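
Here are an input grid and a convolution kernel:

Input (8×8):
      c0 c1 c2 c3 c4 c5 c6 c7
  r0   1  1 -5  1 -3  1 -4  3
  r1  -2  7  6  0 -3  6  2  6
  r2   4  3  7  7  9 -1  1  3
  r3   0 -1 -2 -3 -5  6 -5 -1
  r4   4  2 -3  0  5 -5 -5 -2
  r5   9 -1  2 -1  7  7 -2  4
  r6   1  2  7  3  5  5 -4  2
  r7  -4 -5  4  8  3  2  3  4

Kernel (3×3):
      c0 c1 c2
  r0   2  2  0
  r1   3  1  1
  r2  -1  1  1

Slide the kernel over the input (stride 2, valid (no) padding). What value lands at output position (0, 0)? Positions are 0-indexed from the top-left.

The receptive field on the input at this output position is [1 1 -5 / -2 7 6 / 4 3 7]. Elementwise product with the kernel and sum: 1·2 + 1·2 + -2·3 + 7·1 + 6·1 + 4·-1 + 3·1 + 7·1.

17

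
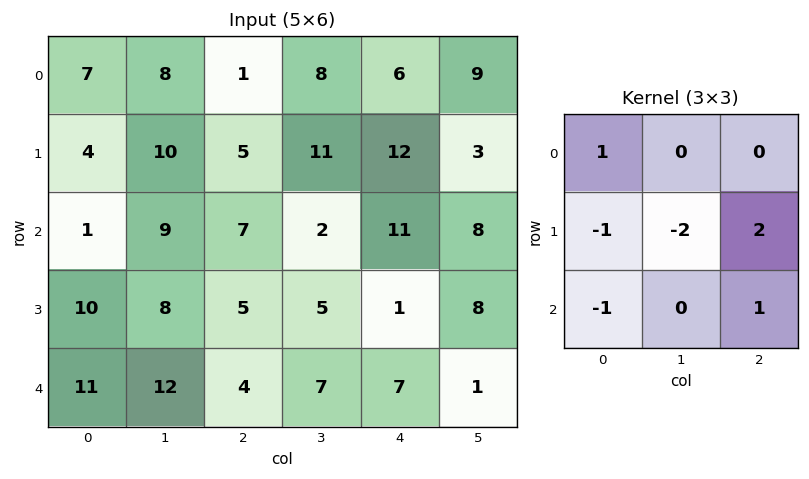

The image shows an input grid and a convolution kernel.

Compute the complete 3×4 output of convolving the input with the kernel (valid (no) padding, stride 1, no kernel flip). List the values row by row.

Output[0,0]: The receptive field on the input at this output position is [7 8 1 / 4 10 5 / 1 9 7]. Elementwise product with the kernel and sum: 7·1 + 4·-1 + 10·-2 + 5·2 + 1·-1 + 7·1.

-1 3 2 -15
-6 -12 12 6
-22 -4 -3 5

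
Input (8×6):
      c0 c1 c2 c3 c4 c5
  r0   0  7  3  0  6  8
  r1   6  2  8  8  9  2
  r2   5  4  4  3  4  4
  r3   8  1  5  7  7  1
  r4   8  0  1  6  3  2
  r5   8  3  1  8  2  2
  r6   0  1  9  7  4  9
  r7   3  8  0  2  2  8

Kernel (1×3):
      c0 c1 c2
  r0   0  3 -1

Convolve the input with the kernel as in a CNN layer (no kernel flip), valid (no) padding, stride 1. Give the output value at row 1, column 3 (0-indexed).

25

The receptive field on the input at this output position is [8 9 2]. Elementwise product with the kernel and sum: 9·3 + 2·-1.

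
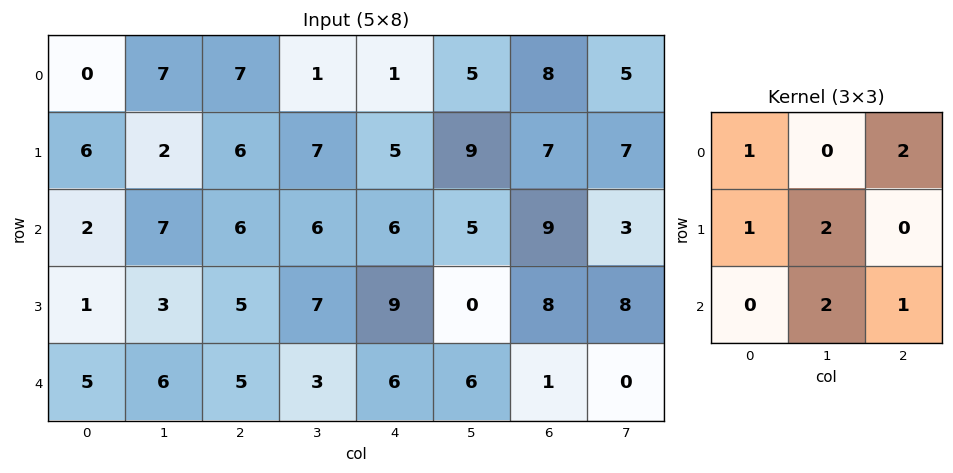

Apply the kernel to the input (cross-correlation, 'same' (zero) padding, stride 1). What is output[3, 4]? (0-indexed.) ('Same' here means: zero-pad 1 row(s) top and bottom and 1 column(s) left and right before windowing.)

59

The receptive field on the zero-padded input at this output position is [6 6 5 / 7 9 0 / 3 6 6]. Elementwise product with the kernel and sum: 6·1 + 5·2 + 7·1 + 9·2 + 6·2 + 6·1.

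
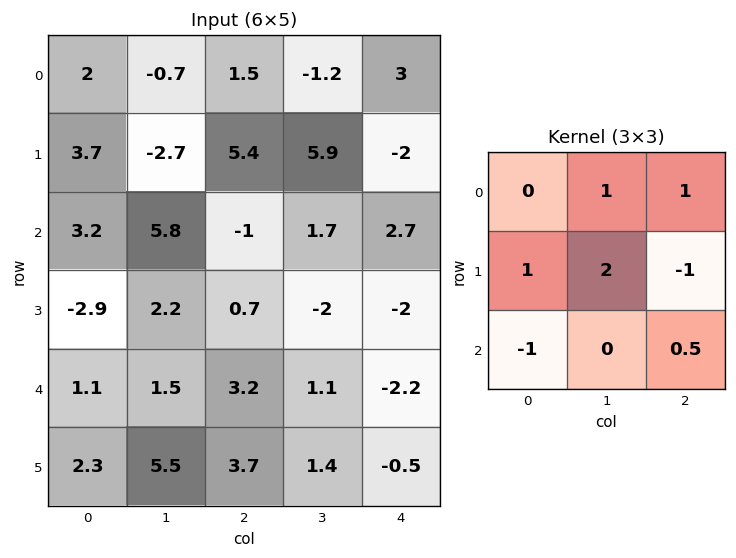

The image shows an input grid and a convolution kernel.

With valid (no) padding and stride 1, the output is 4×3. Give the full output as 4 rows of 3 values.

-10 -2.45 23.35
21.75 10.2 1.9
6.1 5.35 -1.2
3.35 0.7 -0.35

Output[0,0]: The receptive field on the input at this output position is [2 -0.7 1.5 / 3.7 -2.7 5.4 / 3.2 5.8 -1]. Elementwise product with the kernel and sum: -0.7·1 + 1.5·1 + 3.7·1 + -2.7·2 + 5.4·-1 + 3.2·-1 + -1·0.5.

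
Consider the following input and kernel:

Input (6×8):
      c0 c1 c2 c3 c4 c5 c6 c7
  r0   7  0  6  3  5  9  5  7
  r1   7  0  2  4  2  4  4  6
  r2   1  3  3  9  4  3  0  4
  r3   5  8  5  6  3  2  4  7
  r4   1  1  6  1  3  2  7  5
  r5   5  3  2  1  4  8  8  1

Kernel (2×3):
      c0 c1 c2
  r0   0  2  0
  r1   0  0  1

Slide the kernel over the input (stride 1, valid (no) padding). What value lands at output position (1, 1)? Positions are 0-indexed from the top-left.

13

The receptive field on the input at this output position is [0 2 4 / 3 3 9]. Elementwise product with the kernel and sum: 2·2 + 9·1.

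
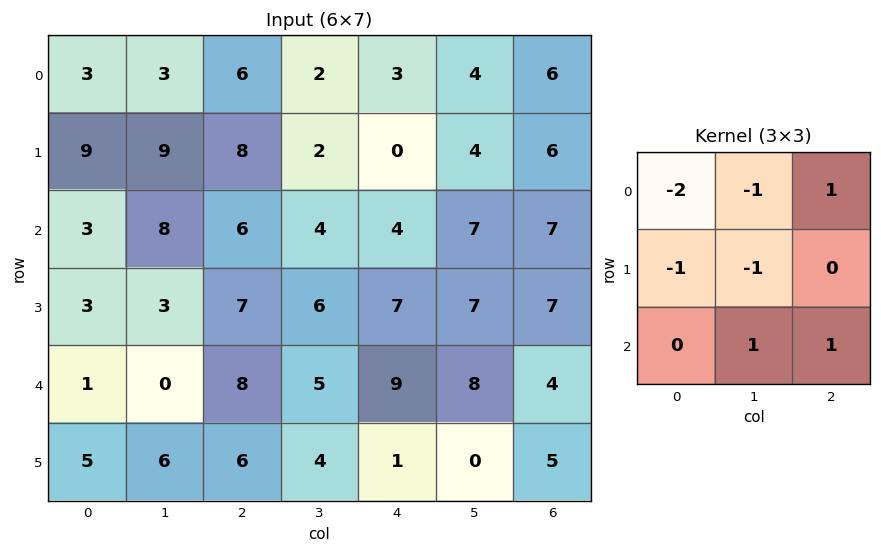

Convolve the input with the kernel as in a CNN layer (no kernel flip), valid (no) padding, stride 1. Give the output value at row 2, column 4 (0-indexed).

-10

The receptive field on the input at this output position is [4 7 7 / 7 7 7 / 9 8 4]. Elementwise product with the kernel and sum: 4·-2 + 7·-1 + 7·1 + 7·-1 + 7·-1 + 8·1 + 4·1.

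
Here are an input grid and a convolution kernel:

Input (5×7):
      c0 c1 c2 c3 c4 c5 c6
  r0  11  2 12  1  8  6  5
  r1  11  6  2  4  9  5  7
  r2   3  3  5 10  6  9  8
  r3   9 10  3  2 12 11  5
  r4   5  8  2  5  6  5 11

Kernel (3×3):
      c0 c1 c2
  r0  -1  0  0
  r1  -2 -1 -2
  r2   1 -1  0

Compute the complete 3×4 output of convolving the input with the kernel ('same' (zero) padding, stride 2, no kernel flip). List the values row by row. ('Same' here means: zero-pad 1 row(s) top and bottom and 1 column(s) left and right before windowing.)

Output[0,0]: The receptive field on the zero-padded input at this output position is [0 0 0 / 0 11 2 / 0 11 6]. Elementwise product with the kernel and sum: 0·-1 + 0·-2 + 11·-1 + 2·-2 + 0·1 + 11·-1.
Output[0,1]: The receptive field on the zero-padded input at this output position is [0 0 0 / 2 12 1 / 6 2 4]. Elementwise product with the kernel and sum: 0·-1 + 2·-2 + 12·-1 + 1·-2 + 6·1 + 2·-1.

-26 -14 -27 -19
-18 -30 -58 -25
-21 -38 -28 -32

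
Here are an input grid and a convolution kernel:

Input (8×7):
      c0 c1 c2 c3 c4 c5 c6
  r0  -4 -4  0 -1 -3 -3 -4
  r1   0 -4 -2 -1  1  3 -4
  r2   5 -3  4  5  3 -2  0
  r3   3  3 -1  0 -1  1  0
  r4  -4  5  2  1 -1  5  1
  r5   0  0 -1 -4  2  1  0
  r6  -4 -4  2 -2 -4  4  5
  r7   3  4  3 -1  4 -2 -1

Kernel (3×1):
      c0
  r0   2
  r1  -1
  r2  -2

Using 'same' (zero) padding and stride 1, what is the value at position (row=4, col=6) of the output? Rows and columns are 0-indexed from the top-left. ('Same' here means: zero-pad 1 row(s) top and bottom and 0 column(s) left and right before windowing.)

-1

The receptive field on the zero-padded input at this output position is [0 / 1 / 0]. Elementwise product with the kernel and sum: 0·2 + 1·-1 + 0·-2.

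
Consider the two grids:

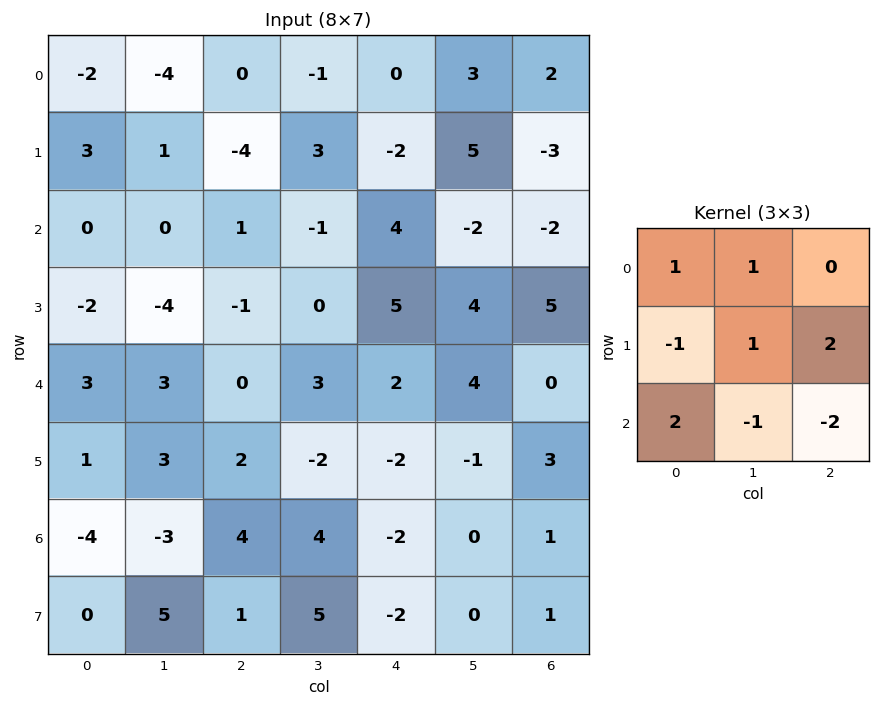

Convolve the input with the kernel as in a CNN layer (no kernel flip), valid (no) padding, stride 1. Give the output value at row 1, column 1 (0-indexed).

The receptive field on the input at this output position is [1 -4 3 / 0 1 -1 / -4 -1 0]. Elementwise product with the kernel and sum: 1·1 + -4·1 + 0·-1 + 1·1 + -1·2 + -4·2 + -1·-1 + 0·-2.

-11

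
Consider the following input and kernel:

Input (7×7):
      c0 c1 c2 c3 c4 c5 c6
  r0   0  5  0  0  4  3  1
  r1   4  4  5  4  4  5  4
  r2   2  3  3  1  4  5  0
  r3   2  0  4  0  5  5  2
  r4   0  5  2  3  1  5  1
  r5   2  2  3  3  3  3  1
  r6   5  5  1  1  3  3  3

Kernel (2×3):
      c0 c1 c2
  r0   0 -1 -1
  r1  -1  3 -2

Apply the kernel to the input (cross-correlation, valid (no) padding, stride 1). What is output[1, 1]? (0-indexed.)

The receptive field on the input at this output position is [4 5 4 / 3 3 1]. Elementwise product with the kernel and sum: 5·-1 + 4·-1 + 3·-1 + 3·3 + 1·-2.

-5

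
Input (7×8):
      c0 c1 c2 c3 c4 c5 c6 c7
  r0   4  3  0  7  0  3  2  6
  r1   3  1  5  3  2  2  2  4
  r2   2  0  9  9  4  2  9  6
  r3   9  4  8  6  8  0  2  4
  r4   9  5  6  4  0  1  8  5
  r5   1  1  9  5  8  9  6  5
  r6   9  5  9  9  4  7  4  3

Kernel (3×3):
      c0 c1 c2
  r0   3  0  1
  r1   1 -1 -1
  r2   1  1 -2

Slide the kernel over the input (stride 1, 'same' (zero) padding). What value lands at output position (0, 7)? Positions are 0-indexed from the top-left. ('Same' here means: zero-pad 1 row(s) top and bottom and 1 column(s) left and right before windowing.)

The receptive field on the zero-padded input at this output position is [0 0 0 / 2 6 0 / 2 4 0]. Elementwise product with the kernel and sum: 0·3 + 0·1 + 2·1 + 6·-1 + 0·-1 + 2·1 + 4·1 + 0·-2.

2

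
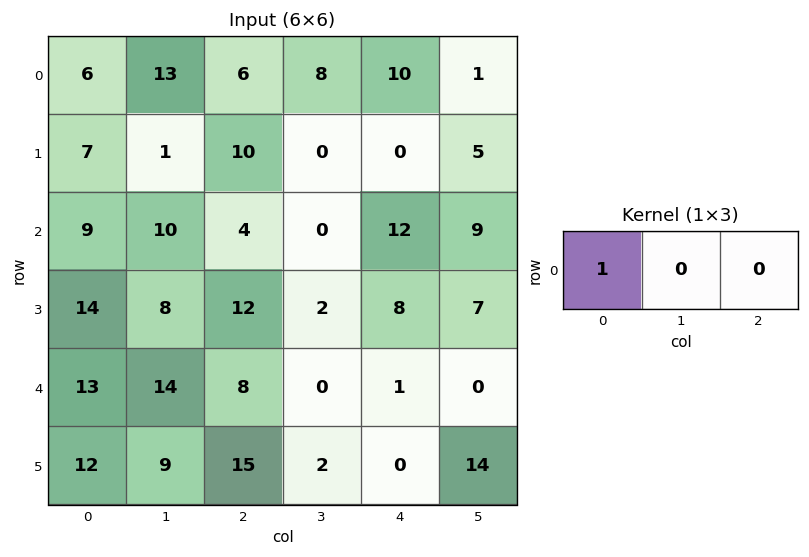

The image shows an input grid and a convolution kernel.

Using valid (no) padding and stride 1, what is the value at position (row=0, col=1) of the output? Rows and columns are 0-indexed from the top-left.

13

The receptive field on the input at this output position is [13 6 8]. Elementwise product with the kernel and sum: 13·1.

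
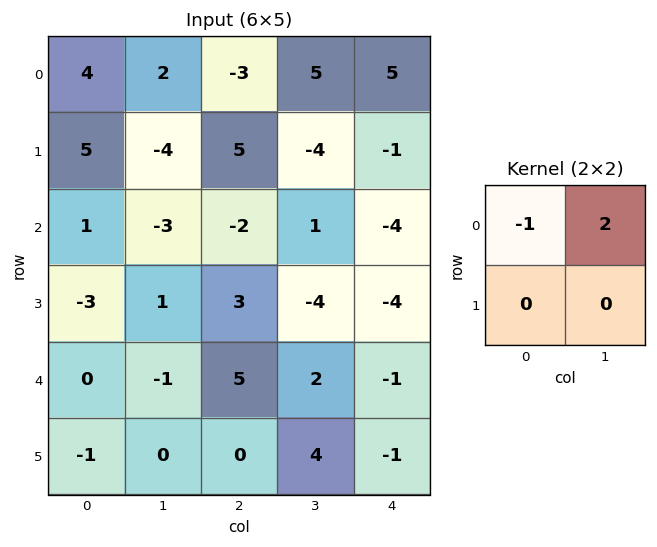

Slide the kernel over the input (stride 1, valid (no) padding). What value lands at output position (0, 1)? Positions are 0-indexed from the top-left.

The receptive field on the input at this output position is [2 -3 / -4 5]. Elementwise product with the kernel and sum: 2·-1 + -3·2.

-8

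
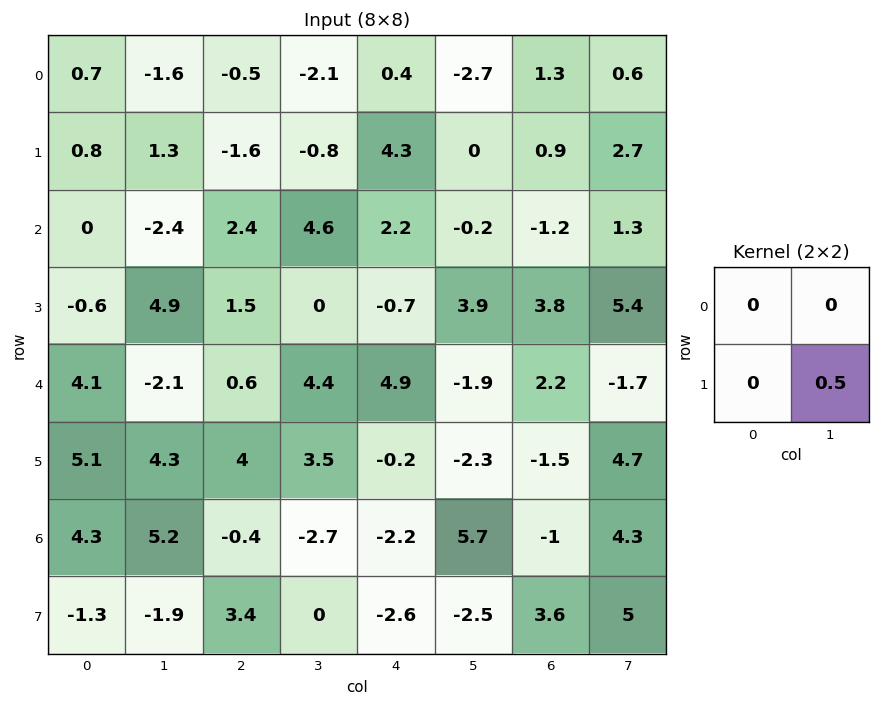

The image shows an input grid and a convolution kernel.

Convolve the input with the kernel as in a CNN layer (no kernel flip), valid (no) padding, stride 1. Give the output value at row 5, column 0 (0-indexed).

The receptive field on the input at this output position is [5.1 4.3 / 4.3 5.2]. Elementwise product with the kernel and sum: 5.2·0.5.

2.6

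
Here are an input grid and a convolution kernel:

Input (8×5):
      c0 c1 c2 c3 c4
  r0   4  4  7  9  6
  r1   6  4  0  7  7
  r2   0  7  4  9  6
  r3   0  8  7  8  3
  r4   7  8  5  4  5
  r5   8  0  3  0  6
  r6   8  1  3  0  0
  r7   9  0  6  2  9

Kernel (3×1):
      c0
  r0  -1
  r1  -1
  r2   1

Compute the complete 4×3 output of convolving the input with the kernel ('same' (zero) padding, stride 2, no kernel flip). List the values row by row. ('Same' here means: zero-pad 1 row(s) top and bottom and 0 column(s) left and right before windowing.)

Output[0,0]: The receptive field on the zero-padded input at this output position is [0 / 4 / 6]. Elementwise product with the kernel and sum: 0·-1 + 4·-1 + 6·1.
Output[0,1]: The receptive field on the zero-padded input at this output position is [0 / 7 / 0]. Elementwise product with the kernel and sum: 0·-1 + 7·-1 + 0·1.

2 -7 1
-6 3 -10
1 -9 -2
-7 0 3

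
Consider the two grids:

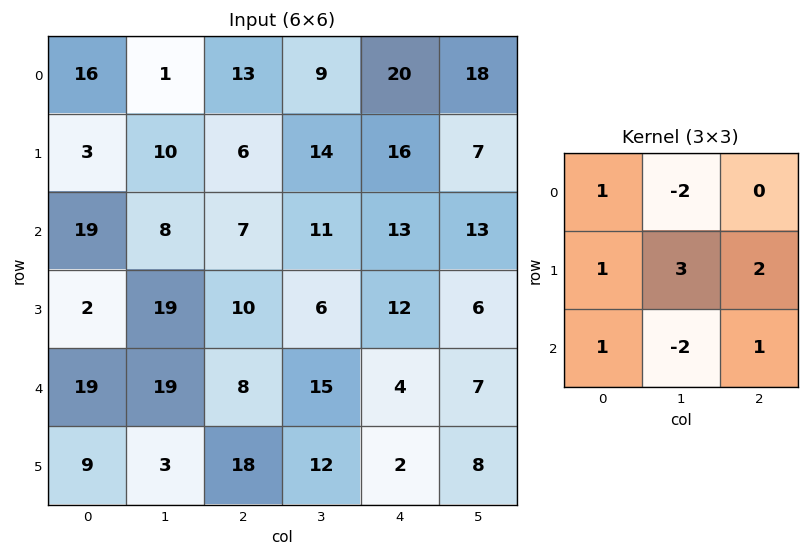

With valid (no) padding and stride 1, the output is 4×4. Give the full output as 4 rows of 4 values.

Output[0,0]: The receptive field on the input at this output position is [16 1 13 / 3 10 6 / 19 8 7]. Elementwise product with the kernel and sum: 16·1 + 1·-2 + 3·1 + 10·3 + 6·2 + 19·1 + 8·-2 + 7·1.

69 36 73 43
14 54 54 46
71 73 19 53
77 51 55 39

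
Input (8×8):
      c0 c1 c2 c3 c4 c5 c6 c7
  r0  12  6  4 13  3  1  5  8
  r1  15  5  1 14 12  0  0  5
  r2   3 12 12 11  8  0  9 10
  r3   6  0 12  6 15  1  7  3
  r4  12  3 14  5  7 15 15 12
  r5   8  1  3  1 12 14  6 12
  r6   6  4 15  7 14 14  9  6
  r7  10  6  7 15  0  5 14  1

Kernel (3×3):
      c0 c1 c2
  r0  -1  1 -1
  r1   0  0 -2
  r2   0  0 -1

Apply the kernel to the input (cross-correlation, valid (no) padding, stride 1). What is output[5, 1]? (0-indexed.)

The receptive field on the input at this output position is [1 3 1 / 4 15 7 / 6 7 15]. Elementwise product with the kernel and sum: 1·-1 + 3·1 + 1·-1 + 7·-2 + 15·-1.

-28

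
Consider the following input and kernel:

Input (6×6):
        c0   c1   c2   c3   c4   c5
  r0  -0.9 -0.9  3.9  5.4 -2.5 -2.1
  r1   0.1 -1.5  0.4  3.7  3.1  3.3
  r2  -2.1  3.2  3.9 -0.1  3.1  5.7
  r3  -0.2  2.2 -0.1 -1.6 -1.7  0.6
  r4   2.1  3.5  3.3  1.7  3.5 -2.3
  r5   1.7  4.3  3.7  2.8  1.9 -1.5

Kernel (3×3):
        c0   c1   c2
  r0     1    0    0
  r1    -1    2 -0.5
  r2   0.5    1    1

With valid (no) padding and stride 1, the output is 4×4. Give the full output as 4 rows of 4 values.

1.85 4.95 14.3 15
8.65 2.55 -8.6 5.25
10.4 8.35 8.5 -0.15
11.9 13.1 4.8 6.65

Output[0,0]: The receptive field on the input at this output position is [-0.9 -0.9 3.9 / 0.1 -1.5 0.4 / -2.1 3.2 3.9]. Elementwise product with the kernel and sum: -0.9·1 + 0.1·-1 + -1.5·2 + 0.4·-0.5 + -2.1·0.5 + 3.2·1 + 3.9·1.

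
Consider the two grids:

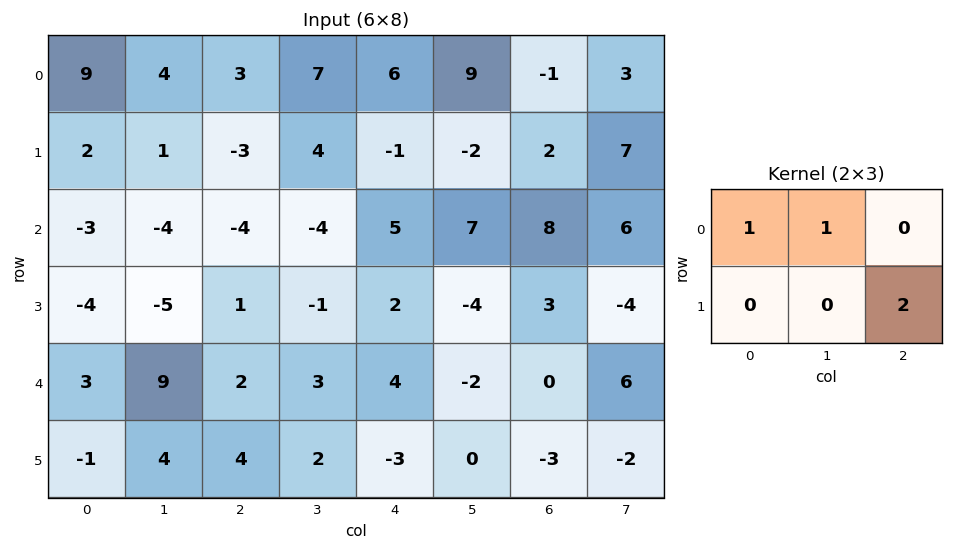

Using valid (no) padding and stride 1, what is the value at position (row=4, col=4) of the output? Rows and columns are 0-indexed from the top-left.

The receptive field on the input at this output position is [4 -2 0 / -3 0 -3]. Elementwise product with the kernel and sum: 4·1 + -2·1 + -3·2.

-4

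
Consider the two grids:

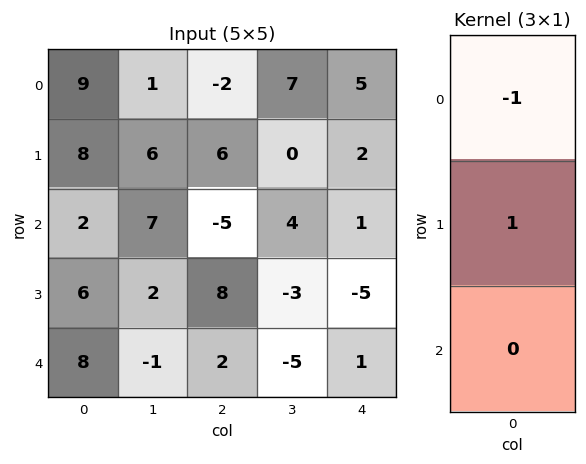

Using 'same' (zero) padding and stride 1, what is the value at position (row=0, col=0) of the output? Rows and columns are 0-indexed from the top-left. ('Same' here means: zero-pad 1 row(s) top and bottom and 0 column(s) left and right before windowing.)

9

The receptive field on the zero-padded input at this output position is [0 / 9 / 8]. Elementwise product with the kernel and sum: 0·-1 + 9·1.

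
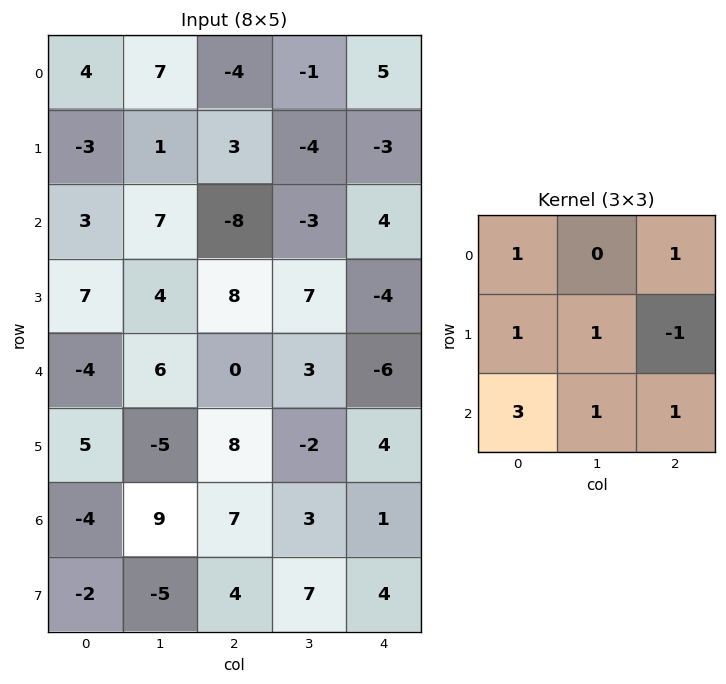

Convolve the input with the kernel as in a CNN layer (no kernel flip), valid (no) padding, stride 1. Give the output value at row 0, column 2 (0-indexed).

The receptive field on the input at this output position is [-4 -1 5 / 3 -4 -3 / -8 -3 4]. Elementwise product with the kernel and sum: -4·1 + 5·1 + 3·1 + -4·1 + -3·-1 + -8·3 + -3·1 + 4·1.

-20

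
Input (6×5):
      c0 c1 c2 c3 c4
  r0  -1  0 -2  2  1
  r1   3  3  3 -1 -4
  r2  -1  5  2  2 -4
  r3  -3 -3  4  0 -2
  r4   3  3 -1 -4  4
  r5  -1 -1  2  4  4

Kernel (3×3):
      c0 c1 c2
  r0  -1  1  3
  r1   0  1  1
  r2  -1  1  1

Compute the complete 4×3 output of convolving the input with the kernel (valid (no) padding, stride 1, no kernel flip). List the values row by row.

9 5 -2
20 8 -24
12 -1 -13
16 9 -4

Output[0,0]: The receptive field on the input at this output position is [-1 0 -2 / 3 3 3 / -1 5 2]. Elementwise product with the kernel and sum: -1·-1 + 0·1 + -2·3 + 3·1 + 3·1 + -1·-1 + 5·1 + 2·1.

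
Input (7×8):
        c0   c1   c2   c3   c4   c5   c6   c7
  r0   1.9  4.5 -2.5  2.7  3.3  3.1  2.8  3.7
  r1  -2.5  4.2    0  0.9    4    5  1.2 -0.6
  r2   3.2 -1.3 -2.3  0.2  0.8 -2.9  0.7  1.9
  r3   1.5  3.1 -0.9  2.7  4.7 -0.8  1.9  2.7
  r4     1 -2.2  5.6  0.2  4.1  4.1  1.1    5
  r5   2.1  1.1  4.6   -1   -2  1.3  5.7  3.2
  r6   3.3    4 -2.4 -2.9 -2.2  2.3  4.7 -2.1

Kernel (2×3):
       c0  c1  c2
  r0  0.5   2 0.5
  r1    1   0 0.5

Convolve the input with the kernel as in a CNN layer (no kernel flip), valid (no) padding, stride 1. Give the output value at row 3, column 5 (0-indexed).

The receptive field on the input at this output position is [-0.8 1.9 2.7 / 4.1 1.1 5]. Elementwise product with the kernel and sum: -0.8·0.5 + 1.9·2 + 2.7·0.5 + 4.1·1 + 5·0.5.

11.35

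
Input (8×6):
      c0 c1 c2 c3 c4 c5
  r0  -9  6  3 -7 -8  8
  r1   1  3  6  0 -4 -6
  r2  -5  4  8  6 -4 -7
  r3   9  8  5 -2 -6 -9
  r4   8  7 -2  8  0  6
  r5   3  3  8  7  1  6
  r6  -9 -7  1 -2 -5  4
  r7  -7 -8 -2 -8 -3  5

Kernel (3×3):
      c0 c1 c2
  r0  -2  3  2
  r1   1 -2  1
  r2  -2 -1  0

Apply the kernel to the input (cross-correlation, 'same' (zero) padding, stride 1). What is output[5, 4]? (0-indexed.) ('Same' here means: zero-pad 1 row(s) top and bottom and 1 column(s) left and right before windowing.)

16

The receptive field on the zero-padded input at this output position is [8 0 6 / 7 1 6 / -2 -5 4]. Elementwise product with the kernel and sum: 8·-2 + 0·3 + 6·2 + 7·1 + 1·-2 + 6·1 + -2·-2 + -5·-1.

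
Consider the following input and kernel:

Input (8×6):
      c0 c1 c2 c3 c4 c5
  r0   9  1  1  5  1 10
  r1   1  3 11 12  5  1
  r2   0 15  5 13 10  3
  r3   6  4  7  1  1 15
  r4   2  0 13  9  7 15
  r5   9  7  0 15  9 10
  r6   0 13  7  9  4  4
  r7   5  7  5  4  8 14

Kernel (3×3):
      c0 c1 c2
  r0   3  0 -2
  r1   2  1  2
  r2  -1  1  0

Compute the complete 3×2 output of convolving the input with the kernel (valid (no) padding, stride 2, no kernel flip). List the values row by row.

67 53
18 8
18 60

Output[0,0]: The receptive field on the input at this output position is [9 1 1 / 1 3 11 / 0 15 5]. Elementwise product with the kernel and sum: 9·3 + 1·-2 + 1·2 + 3·1 + 11·2 + 0·-1 + 15·1.
Output[0,1]: The receptive field on the input at this output position is [1 5 1 / 11 12 5 / 5 13 10]. Elementwise product with the kernel and sum: 1·3 + 1·-2 + 11·2 + 12·1 + 5·2 + 5·-1 + 13·1.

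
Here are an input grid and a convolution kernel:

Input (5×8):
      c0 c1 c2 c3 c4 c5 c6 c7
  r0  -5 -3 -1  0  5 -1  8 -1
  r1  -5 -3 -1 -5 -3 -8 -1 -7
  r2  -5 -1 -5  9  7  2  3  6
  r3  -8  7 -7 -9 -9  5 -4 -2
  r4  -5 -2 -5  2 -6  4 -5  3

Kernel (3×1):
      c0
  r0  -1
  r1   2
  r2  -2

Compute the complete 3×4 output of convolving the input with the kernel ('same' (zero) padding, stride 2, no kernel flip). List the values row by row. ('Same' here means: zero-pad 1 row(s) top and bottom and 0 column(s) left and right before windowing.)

Output[0,0]: The receptive field on the zero-padded input at this output position is [0 / -5 / -5]. Elementwise product with the kernel and sum: 0·-1 + -5·2 + -5·-2.
Output[0,1]: The receptive field on the zero-padded input at this output position is [0 / -1 / -1]. Elementwise product with the kernel and sum: 0·-1 + -1·2 + -1·-2.

0 0 16 18
11 5 35 15
-2 -3 -3 -6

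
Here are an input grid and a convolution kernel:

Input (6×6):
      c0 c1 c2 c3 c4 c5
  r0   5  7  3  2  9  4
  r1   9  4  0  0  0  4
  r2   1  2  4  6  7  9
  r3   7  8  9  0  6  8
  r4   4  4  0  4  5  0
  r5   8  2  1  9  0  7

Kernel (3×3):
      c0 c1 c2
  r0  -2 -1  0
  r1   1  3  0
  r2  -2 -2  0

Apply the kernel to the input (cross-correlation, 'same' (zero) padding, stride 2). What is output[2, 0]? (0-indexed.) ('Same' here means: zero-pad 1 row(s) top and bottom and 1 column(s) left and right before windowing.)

-11

The receptive field on the zero-padded input at this output position is [0 7 8 / 0 4 4 / 0 8 2]. Elementwise product with the kernel and sum: 0·-2 + 7·-1 + 0·1 + 4·3 + 0·-2 + 8·-2.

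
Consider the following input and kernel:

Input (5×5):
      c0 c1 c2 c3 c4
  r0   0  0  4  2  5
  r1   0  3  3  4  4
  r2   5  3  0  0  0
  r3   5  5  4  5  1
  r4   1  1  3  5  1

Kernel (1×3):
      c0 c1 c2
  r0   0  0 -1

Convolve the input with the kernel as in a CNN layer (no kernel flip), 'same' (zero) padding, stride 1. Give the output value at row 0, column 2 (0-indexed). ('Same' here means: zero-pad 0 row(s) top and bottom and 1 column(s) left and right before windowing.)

The receptive field on the zero-padded input at this output position is [0 4 2]. Elementwise product with the kernel and sum: 2·-1.

-2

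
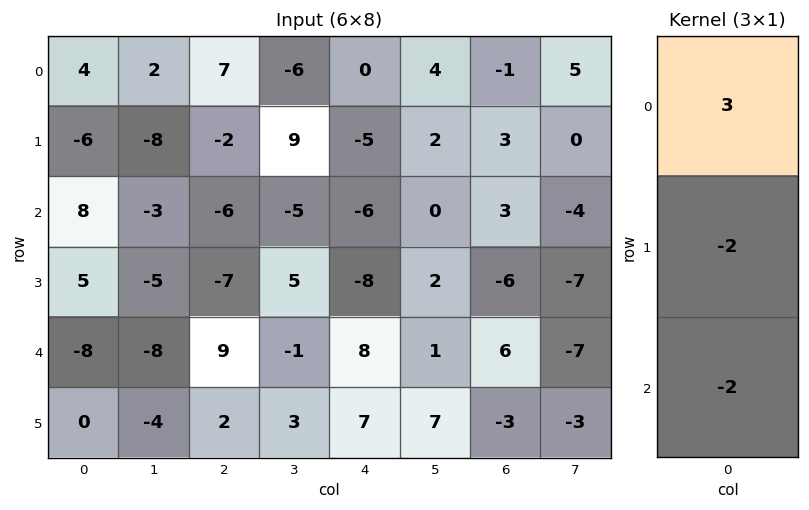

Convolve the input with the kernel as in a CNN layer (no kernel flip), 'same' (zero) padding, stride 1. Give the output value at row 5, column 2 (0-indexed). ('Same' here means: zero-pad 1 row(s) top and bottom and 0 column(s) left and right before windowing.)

23

The receptive field on the zero-padded input at this output position is [9 / 2 / 0]. Elementwise product with the kernel and sum: 9·3 + 2·-2 + 0·-2.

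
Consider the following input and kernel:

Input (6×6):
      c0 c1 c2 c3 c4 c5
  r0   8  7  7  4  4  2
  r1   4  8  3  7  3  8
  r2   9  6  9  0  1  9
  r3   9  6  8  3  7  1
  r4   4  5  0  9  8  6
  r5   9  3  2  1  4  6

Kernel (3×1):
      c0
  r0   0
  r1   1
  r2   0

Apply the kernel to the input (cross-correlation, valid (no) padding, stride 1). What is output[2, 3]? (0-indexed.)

The receptive field on the input at this output position is [0 / 3 / 9]. Elementwise product with the kernel and sum: 3·1.

3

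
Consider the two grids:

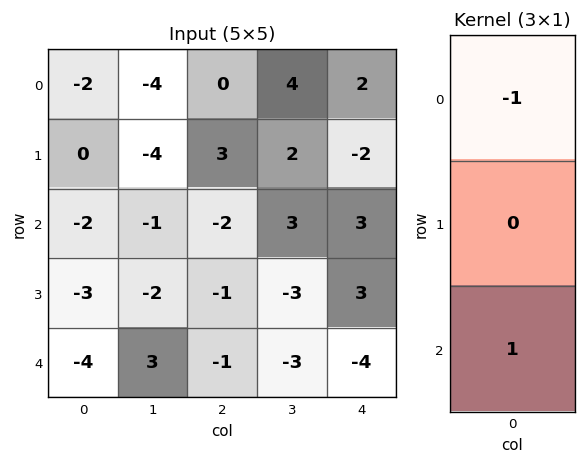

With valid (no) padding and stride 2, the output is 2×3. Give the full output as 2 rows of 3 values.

0 -2 1
-2 1 -7

Output[0,0]: The receptive field on the input at this output position is [-2 / 0 / -2]. Elementwise product with the kernel and sum: -2·-1 + -2·1.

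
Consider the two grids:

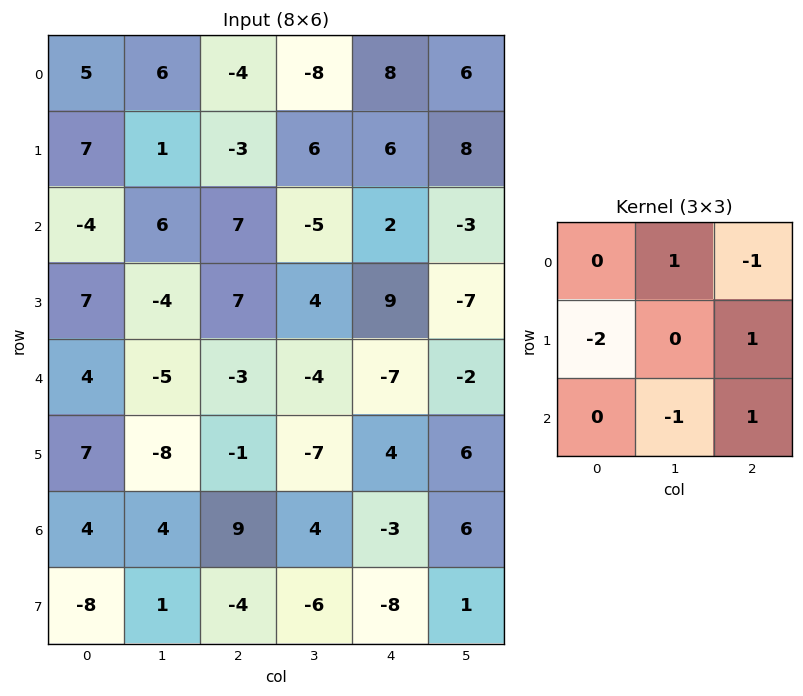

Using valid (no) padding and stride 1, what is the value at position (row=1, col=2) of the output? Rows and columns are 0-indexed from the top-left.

The receptive field on the input at this output position is [-3 6 6 / 7 -5 2 / 7 4 9]. Elementwise product with the kernel and sum: 6·1 + 6·-1 + 7·-2 + 2·1 + 4·-1 + 9·1.

-7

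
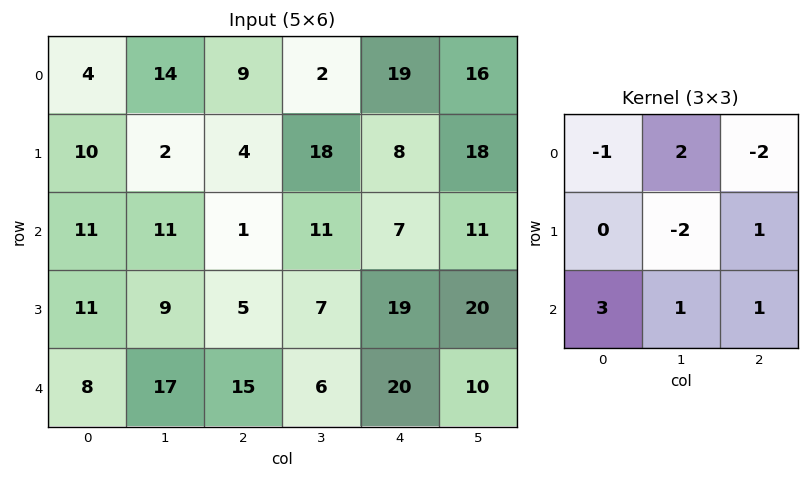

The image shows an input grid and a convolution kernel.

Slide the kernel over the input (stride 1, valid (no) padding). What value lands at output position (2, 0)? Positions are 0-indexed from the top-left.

52

The receptive field on the input at this output position is [11 11 1 / 11 9 5 / 8 17 15]. Elementwise product with the kernel and sum: 11·-1 + 11·2 + 1·-2 + 9·-2 + 5·1 + 8·3 + 17·1 + 15·1.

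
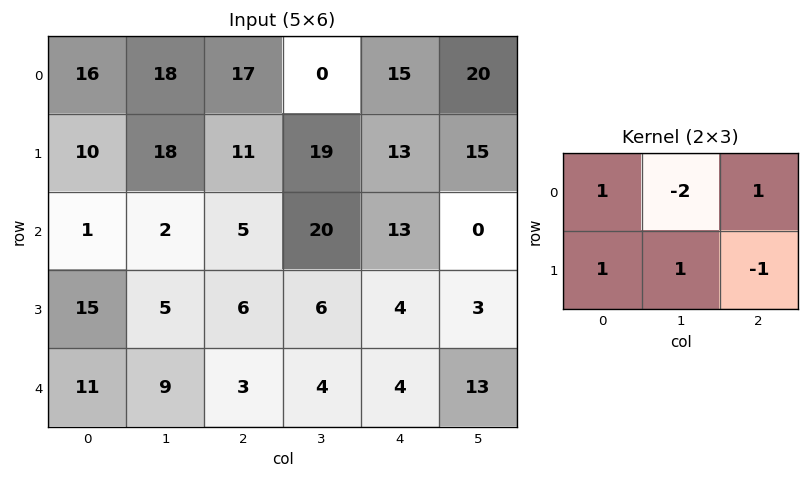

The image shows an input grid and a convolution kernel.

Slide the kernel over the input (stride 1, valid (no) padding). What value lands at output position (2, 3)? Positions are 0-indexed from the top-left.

1

The receptive field on the input at this output position is [20 13 0 / 6 4 3]. Elementwise product with the kernel and sum: 20·1 + 13·-2 + 0·1 + 6·1 + 4·1 + 3·-1.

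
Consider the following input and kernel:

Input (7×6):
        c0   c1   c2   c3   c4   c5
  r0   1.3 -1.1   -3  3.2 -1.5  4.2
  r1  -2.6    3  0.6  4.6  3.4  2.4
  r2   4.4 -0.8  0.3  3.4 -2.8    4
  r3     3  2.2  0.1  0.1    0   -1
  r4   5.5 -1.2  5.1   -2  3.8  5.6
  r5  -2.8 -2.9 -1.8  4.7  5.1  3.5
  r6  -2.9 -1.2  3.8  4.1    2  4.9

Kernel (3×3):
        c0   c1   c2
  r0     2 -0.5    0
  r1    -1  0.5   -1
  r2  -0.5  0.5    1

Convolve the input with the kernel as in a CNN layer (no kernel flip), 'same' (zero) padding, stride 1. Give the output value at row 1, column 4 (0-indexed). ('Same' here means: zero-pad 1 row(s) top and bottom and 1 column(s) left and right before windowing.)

The receptive field on the zero-padded input at this output position is [3.2 -1.5 4.2 / 4.6 3.4 2.4 / 3.4 -2.8 4]. Elementwise product with the kernel and sum: 3.2·2 + -1.5·-0.5 + 4.6·-1 + 3.4·0.5 + 2.4·-1 + 3.4·-0.5 + -2.8·0.5 + 4·1.

2.75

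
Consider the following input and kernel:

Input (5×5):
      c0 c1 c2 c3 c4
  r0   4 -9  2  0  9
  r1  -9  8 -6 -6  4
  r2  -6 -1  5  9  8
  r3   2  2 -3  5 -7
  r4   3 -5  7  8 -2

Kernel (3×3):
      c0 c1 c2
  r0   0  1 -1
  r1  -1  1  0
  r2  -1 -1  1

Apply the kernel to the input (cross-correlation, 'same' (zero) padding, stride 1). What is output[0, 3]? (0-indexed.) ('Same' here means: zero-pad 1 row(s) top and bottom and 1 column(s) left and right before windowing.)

14

The receptive field on the zero-padded input at this output position is [0 0 0 / 2 0 9 / -6 -6 4]. Elementwise product with the kernel and sum: 0·1 + 0·-1 + 2·-1 + 0·1 + -6·-1 + -6·-1 + 4·1.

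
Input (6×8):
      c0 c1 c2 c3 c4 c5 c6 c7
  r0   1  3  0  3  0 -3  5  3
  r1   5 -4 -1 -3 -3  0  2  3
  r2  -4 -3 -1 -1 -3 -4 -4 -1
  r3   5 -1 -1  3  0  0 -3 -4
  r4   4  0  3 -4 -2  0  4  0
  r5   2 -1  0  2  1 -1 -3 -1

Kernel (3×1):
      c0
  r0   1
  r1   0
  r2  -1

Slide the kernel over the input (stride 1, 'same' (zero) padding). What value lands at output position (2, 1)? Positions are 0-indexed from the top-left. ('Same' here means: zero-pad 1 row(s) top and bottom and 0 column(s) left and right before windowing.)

The receptive field on the zero-padded input at this output position is [-4 / -3 / -1]. Elementwise product with the kernel and sum: -4·1 + -1·-1.

-3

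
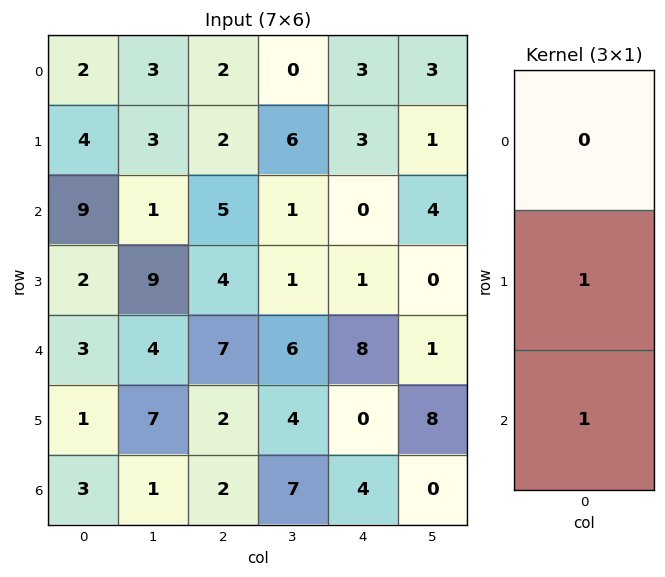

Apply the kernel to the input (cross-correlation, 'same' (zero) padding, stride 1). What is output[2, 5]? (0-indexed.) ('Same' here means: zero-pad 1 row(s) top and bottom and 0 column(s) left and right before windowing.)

4

The receptive field on the zero-padded input at this output position is [1 / 4 / 0]. Elementwise product with the kernel and sum: 4·1 + 0·1.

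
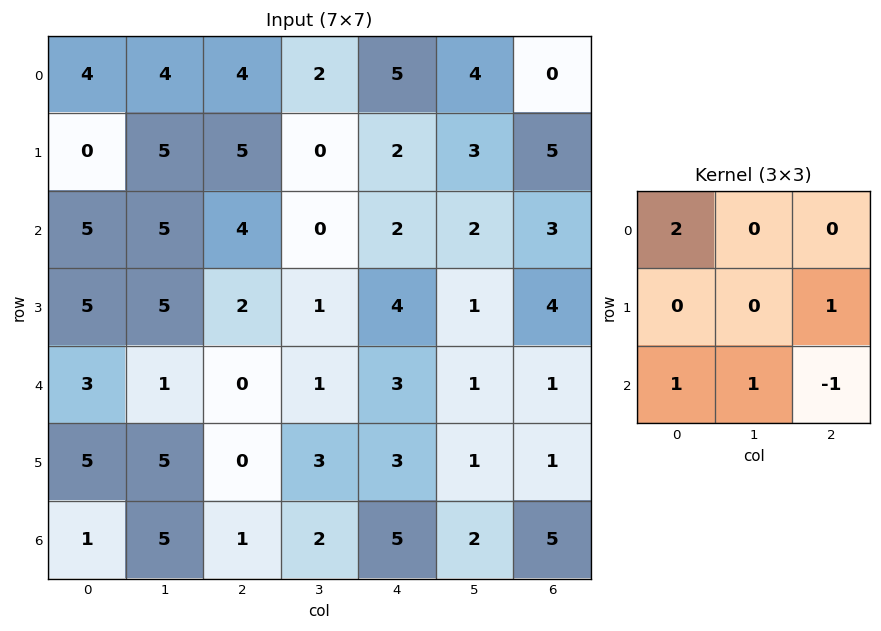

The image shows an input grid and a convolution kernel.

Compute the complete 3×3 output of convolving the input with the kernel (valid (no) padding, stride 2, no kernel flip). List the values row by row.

19 12 16
16 10 11
11 1 9

Output[0,0]: The receptive field on the input at this output position is [4 4 4 / 0 5 5 / 5 5 4]. Elementwise product with the kernel and sum: 4·2 + 5·1 + 5·1 + 5·1 + 4·-1.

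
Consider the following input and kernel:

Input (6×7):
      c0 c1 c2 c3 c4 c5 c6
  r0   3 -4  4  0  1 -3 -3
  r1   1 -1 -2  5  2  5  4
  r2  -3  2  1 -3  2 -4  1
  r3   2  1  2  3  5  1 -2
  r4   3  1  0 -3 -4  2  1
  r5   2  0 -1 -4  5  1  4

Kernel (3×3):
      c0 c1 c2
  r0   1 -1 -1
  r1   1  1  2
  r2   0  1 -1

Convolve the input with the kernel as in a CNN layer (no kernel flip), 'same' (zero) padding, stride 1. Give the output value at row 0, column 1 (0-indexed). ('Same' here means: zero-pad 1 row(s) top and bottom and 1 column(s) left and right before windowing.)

The receptive field on the zero-padded input at this output position is [0 0 0 / 3 -4 4 / 1 -1 -2]. Elementwise product with the kernel and sum: 0·1 + 0·-1 + 0·-1 + 3·1 + -4·1 + 4·2 + -1·1 + -2·-1.

8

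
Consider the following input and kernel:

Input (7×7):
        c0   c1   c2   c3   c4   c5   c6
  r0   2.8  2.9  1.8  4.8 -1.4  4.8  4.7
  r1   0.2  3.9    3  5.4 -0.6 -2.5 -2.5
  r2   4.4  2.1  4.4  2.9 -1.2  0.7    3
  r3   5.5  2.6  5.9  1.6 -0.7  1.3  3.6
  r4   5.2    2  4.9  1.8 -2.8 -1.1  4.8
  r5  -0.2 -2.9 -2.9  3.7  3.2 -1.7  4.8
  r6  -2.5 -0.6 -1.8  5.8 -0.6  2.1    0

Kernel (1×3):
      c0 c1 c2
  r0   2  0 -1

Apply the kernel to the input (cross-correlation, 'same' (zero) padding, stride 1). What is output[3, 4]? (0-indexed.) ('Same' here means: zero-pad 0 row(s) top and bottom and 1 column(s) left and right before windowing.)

1.9

The receptive field on the zero-padded input at this output position is [1.6 -0.7 1.3]. Elementwise product with the kernel and sum: 1.6·2 + 1.3·-1.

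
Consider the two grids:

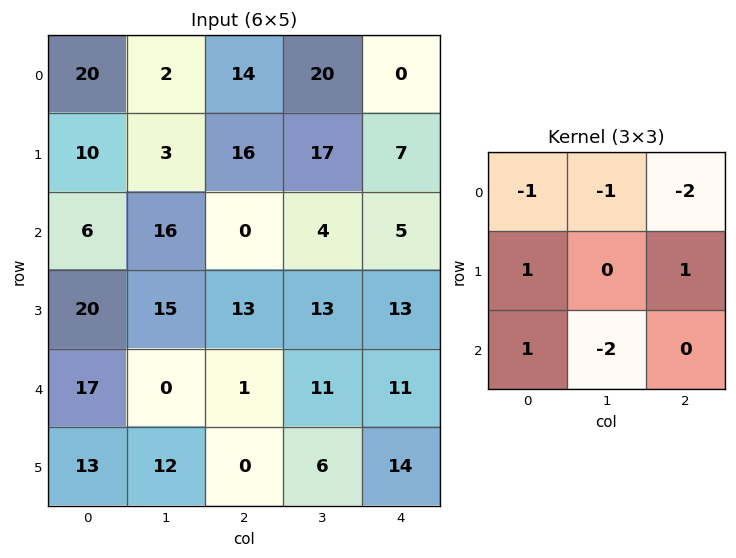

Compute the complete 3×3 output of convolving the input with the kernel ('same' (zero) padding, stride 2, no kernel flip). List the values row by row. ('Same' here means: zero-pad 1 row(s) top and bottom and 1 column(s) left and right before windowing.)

-18 -7 23
-40 -44 -33
-76 -31 -37

Output[0,0]: The receptive field on the zero-padded input at this output position is [0 0 0 / 0 20 2 / 0 10 3]. Elementwise product with the kernel and sum: 0·-1 + 0·-1 + 0·-2 + 0·1 + 2·1 + 0·1 + 10·-2.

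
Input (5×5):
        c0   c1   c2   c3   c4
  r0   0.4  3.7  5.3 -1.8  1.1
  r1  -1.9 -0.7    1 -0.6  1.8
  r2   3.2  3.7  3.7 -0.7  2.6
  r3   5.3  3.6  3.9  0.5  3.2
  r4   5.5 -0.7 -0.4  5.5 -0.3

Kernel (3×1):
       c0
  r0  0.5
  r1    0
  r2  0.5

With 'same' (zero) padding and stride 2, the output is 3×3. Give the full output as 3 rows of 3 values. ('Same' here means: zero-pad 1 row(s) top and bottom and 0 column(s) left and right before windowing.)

-0.95 0.5 0.9
1.7 2.45 2.5
2.65 1.95 1.6

Output[0,0]: The receptive field on the zero-padded input at this output position is [0 / 0.4 / -1.9]. Elementwise product with the kernel and sum: 0·0.5 + -1.9·0.5.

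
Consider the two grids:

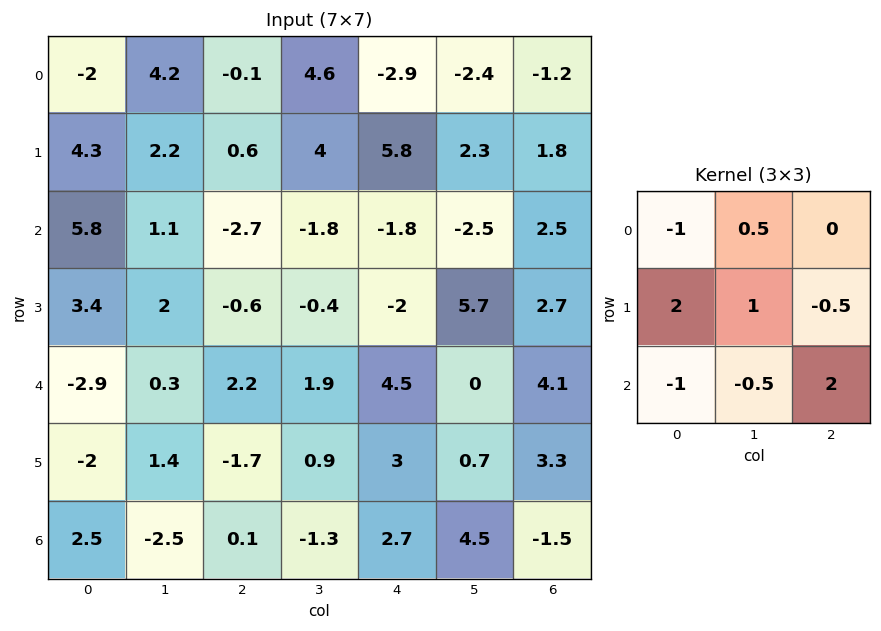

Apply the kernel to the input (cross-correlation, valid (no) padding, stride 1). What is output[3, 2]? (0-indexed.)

The receptive field on the input at this output position is [-0.6 -0.4 -2 / 2.2 1.9 4.5 / -1.7 0.9 3]. Elementwise product with the kernel and sum: -0.6·-1 + -0.4·0.5 + 2.2·2 + 1.9·1 + 4.5·-0.5 + -1.7·-1 + 0.9·-0.5 + 3·2.

11.7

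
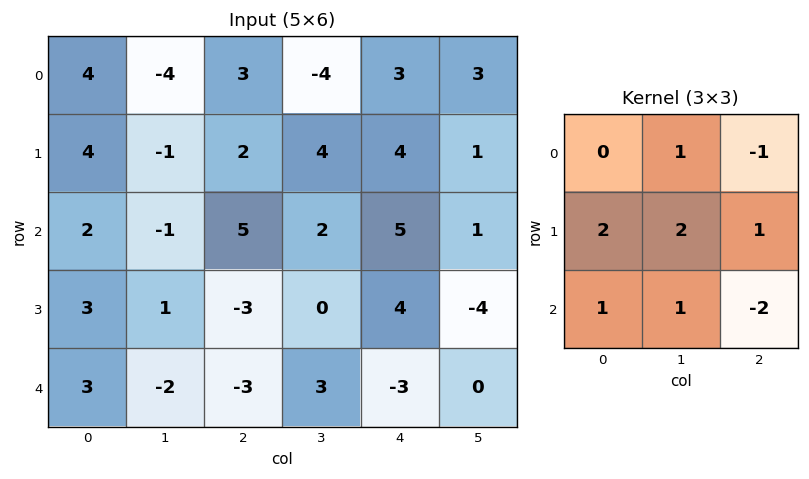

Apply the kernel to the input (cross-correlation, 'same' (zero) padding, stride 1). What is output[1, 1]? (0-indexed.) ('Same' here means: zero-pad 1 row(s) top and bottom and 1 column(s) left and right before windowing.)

-8

The receptive field on the zero-padded input at this output position is [4 -4 3 / 4 -1 2 / 2 -1 5]. Elementwise product with the kernel and sum: -4·1 + 3·-1 + 4·2 + -1·2 + 2·1 + 2·1 + -1·1 + 5·-2.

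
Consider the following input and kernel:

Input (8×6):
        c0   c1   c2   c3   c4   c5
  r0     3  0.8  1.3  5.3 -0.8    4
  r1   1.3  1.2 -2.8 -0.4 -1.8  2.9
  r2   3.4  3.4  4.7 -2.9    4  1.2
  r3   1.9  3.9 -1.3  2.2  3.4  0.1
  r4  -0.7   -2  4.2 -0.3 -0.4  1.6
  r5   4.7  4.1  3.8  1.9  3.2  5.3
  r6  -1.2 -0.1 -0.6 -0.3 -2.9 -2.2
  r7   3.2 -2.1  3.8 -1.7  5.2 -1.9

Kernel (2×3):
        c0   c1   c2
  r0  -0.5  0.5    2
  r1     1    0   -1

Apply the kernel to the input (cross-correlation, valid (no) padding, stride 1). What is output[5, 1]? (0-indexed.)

The receptive field on the input at this output position is [4.1 3.8 1.9 / -0.1 -0.6 -0.3]. Elementwise product with the kernel and sum: 4.1·-0.5 + 3.8·0.5 + 1.9·2 + -0.1·1 + -0.3·-1.

3.85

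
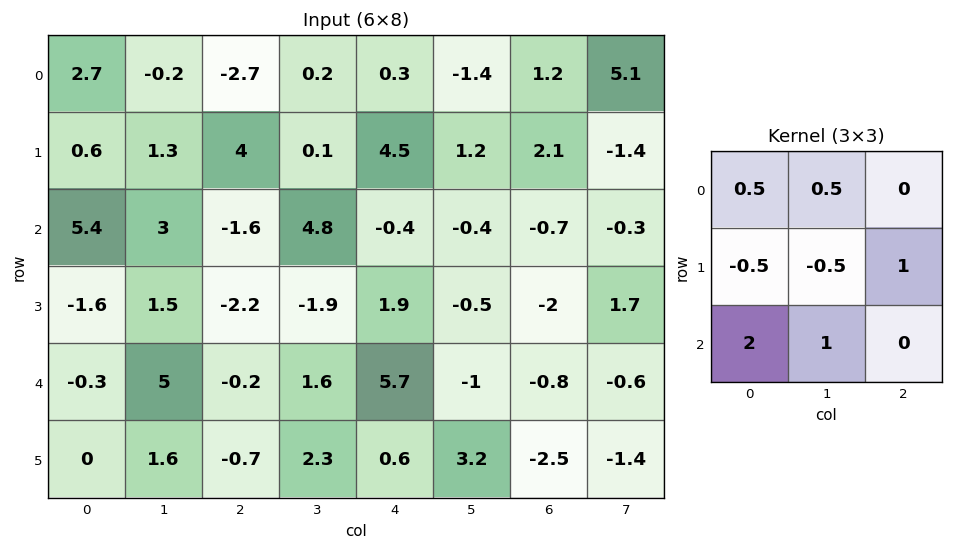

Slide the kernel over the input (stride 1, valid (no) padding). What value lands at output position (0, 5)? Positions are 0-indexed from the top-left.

The receptive field on the input at this output position is [-1.4 1.2 5.1 / 1.2 2.1 -1.4 / -0.4 -0.7 -0.3]. Elementwise product with the kernel and sum: -1.4·0.5 + 1.2·0.5 + 1.2·-0.5 + 2.1·-0.5 + -1.4·1 + -0.4·2 + -0.7·1.

-4.65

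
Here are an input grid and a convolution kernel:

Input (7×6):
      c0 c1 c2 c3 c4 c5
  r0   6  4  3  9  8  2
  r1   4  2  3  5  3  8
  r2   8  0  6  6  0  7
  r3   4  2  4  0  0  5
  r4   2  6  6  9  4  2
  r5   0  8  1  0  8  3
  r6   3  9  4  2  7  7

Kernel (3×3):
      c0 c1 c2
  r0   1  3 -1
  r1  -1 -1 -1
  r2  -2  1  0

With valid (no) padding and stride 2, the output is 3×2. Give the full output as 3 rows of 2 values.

Output[0,0]: The receptive field on the input at this output position is [6 4 3 / 4 2 3 / 8 0 6]. Elementwise product with the kernel and sum: 6·1 + 4·3 + 3·-1 + 4·-1 + 2·-1 + 3·-1 + 8·-2 + 0·1.
Output[0,1]: The receptive field on the input at this output position is [3 9 8 / 3 5 3 / 6 6 0]. Elementwise product with the kernel and sum: 3·1 + 9·3 + 8·-1 + 3·-1 + 5·-1 + 3·-1 + 6·-2 + 6·1.

-10 5
-6 17
8 14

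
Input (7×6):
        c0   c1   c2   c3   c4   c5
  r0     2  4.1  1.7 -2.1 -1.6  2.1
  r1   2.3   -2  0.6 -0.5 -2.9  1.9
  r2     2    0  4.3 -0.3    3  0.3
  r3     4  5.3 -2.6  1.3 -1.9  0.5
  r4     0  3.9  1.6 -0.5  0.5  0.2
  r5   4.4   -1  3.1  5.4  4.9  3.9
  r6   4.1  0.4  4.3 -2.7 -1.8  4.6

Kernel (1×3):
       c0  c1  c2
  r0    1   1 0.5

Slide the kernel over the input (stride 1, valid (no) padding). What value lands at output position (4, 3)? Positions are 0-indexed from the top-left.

0.1

The receptive field on the input at this output position is [-0.5 0.5 0.2]. Elementwise product with the kernel and sum: -0.5·1 + 0.5·1 + 0.2·0.5.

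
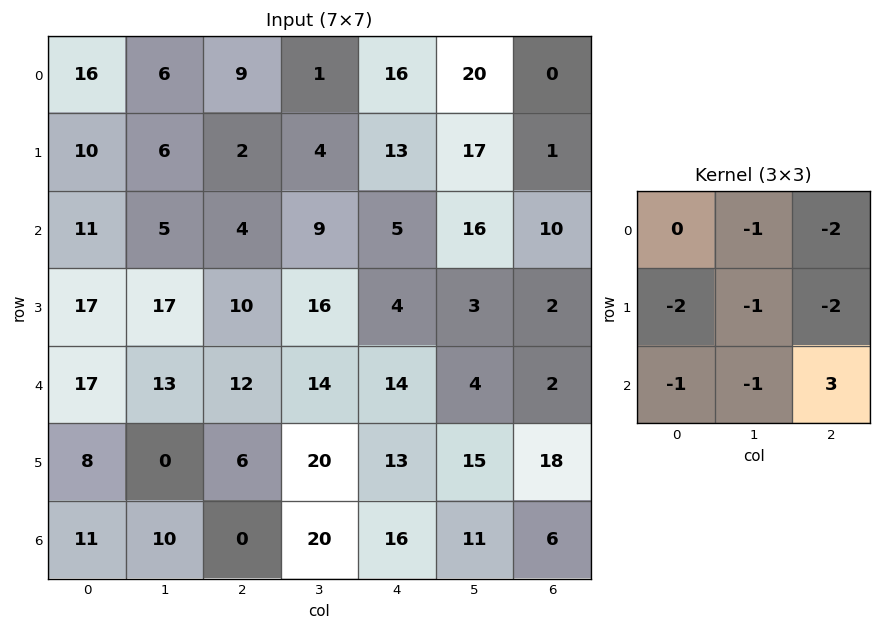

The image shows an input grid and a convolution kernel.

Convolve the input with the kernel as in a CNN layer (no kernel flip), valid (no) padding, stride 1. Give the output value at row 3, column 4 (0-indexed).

-17

The receptive field on the input at this output position is [4 3 2 / 14 4 2 / 13 15 18]. Elementwise product with the kernel and sum: 3·-1 + 2·-2 + 14·-2 + 4·-1 + 2·-2 + 13·-1 + 15·-1 + 18·3.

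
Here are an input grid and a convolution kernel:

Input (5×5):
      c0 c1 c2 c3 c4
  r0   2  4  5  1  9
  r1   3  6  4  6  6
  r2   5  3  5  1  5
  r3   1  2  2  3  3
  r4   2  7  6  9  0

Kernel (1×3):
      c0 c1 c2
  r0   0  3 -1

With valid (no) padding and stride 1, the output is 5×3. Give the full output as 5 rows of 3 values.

Output[0,0]: The receptive field on the input at this output position is [2 4 5]. Elementwise product with the kernel and sum: 4·3 + 5·-1.
Output[0,1]: The receptive field on the input at this output position is [4 5 1]. Elementwise product with the kernel and sum: 5·3 + 1·-1.

7 14 -6
14 6 12
4 14 -2
4 3 6
15 9 27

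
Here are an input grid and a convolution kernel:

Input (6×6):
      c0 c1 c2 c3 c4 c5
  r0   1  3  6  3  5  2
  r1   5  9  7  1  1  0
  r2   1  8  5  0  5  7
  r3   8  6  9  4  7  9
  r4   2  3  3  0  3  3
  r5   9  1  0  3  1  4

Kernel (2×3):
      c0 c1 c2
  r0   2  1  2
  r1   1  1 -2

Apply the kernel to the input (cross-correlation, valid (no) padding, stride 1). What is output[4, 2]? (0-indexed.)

The receptive field on the input at this output position is [3 0 3 / 0 3 1]. Elementwise product with the kernel and sum: 3·2 + 0·1 + 3·2 + 0·1 + 3·1 + 1·-2.

13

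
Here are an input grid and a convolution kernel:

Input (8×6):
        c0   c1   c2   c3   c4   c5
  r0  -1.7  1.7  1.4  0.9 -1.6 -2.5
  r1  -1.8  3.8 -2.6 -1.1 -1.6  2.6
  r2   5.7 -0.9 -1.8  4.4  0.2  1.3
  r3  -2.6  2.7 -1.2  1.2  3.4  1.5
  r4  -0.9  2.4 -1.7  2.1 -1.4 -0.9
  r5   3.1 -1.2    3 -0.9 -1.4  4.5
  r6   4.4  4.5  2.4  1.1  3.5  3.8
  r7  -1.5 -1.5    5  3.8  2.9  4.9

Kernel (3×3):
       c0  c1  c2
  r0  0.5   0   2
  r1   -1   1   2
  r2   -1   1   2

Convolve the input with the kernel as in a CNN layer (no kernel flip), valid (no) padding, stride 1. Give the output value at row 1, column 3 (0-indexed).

The receptive field on the input at this output position is [-1.1 -1.6 2.6 / 4.4 0.2 1.3 / 1.2 3.4 1.5]. Elementwise product with the kernel and sum: -1.1·0.5 + 2.6·2 + 4.4·-1 + 0.2·1 + 1.3·2 + 1.2·-1 + 3.4·1 + 1.5·2.

8.25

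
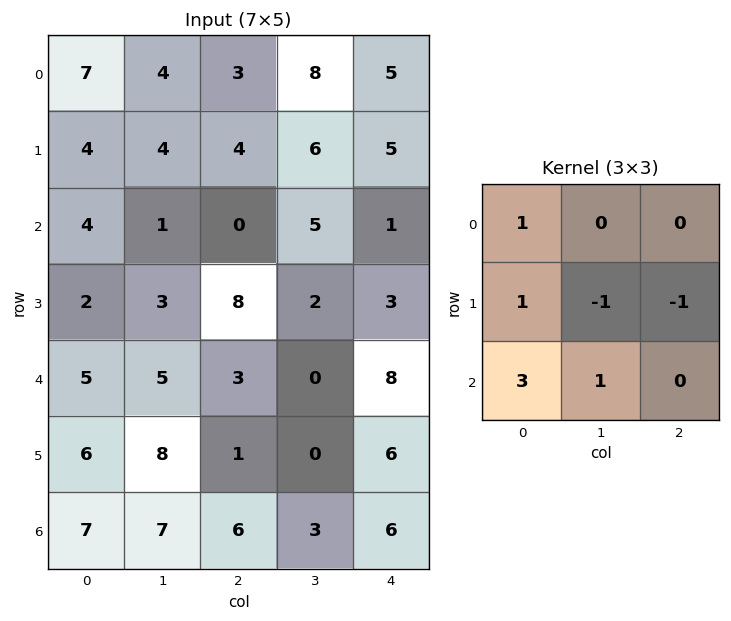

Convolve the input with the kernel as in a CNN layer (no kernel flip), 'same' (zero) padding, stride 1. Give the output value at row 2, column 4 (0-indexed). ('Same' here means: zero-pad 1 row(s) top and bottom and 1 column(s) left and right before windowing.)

The receptive field on the zero-padded input at this output position is [6 5 0 / 5 1 0 / 2 3 0]. Elementwise product with the kernel and sum: 6·1 + 5·1 + 1·-1 + 0·-1 + 2·3 + 3·1.

19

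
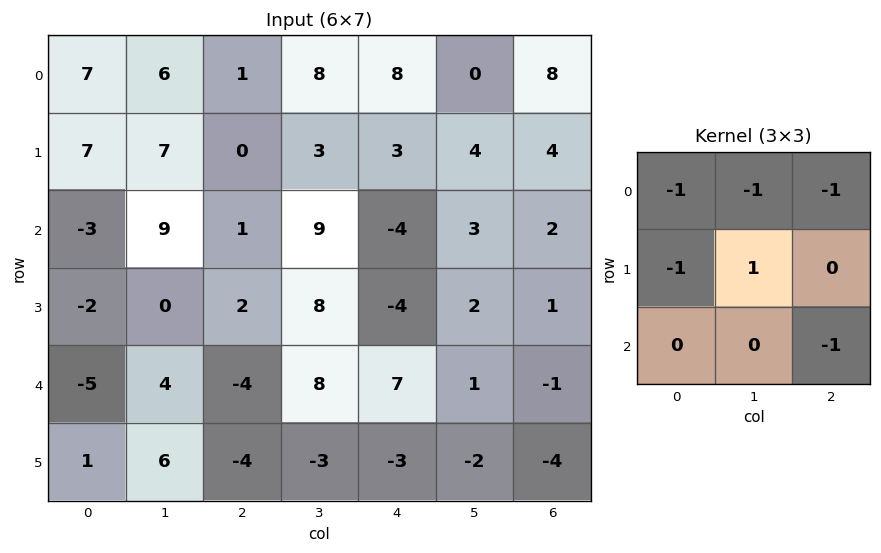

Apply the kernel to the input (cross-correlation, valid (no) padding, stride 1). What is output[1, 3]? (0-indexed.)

-25

The receptive field on the input at this output position is [3 3 4 / 9 -4 3 / 8 -4 2]. Elementwise product with the kernel and sum: 3·-1 + 3·-1 + 4·-1 + 9·-1 + -4·1 + 2·-1.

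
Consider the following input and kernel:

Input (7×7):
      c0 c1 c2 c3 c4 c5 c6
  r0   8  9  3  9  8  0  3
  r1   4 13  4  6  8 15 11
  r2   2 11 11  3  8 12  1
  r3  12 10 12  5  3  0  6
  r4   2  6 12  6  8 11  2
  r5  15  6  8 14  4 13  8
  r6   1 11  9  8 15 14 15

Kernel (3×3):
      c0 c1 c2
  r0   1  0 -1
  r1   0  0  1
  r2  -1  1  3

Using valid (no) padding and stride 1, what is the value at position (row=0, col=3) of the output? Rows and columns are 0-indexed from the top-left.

65

The receptive field on the input at this output position is [9 8 0 / 6 8 15 / 3 8 12]. Elementwise product with the kernel and sum: 9·1 + 0·-1 + 15·1 + 3·-1 + 8·1 + 12·3.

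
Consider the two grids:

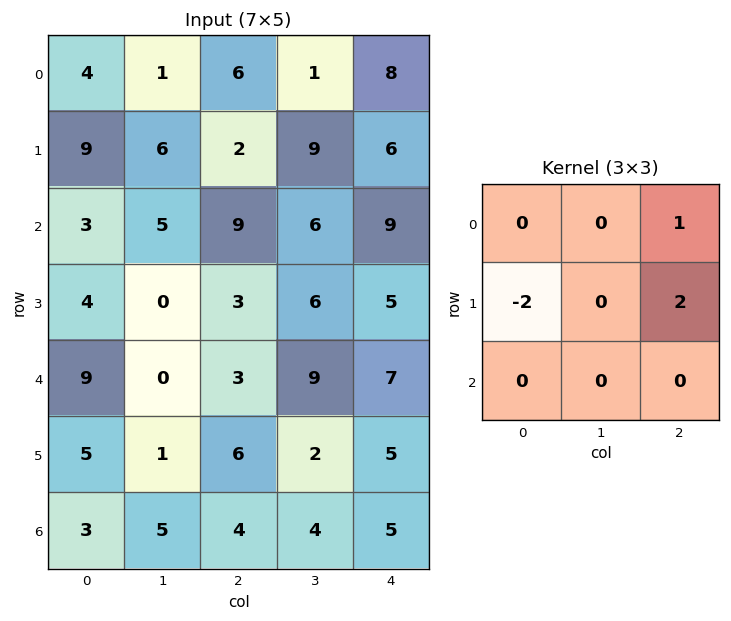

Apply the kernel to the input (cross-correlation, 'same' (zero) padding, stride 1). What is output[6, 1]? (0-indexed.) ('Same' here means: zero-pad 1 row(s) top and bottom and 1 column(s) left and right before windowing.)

8

The receptive field on the zero-padded input at this output position is [5 1 6 / 3 5 4 / 0 0 0]. Elementwise product with the kernel and sum: 6·1 + 3·-2 + 4·2.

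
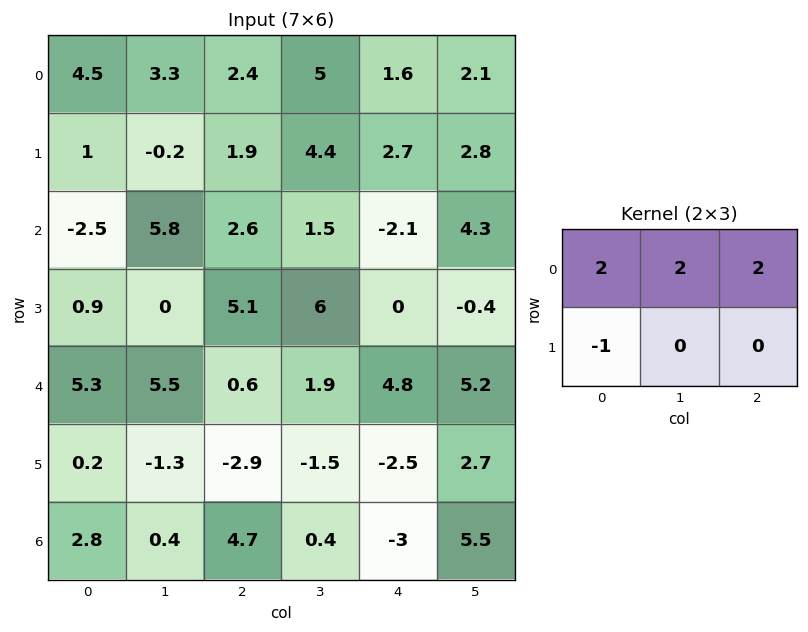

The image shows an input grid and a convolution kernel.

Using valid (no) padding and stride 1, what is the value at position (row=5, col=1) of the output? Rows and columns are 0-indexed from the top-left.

The receptive field on the input at this output position is [-1.3 -2.9 -1.5 / 0.4 4.7 0.4]. Elementwise product with the kernel and sum: -1.3·2 + -2.9·2 + -1.5·2 + 0.4·-1.

-11.8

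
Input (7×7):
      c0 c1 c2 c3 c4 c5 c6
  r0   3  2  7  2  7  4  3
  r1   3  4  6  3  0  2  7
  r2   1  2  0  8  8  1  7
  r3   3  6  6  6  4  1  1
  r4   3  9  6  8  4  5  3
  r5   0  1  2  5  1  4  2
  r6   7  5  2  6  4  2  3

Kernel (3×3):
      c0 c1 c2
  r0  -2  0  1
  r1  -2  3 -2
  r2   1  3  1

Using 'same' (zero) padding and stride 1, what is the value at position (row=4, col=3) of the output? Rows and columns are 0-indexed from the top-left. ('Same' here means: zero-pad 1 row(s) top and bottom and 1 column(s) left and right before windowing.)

14

The receptive field on the zero-padded input at this output position is [6 6 4 / 6 8 4 / 2 5 1]. Elementwise product with the kernel and sum: 6·-2 + 4·1 + 6·-2 + 8·3 + 4·-2 + 2·1 + 5·3 + 1·1.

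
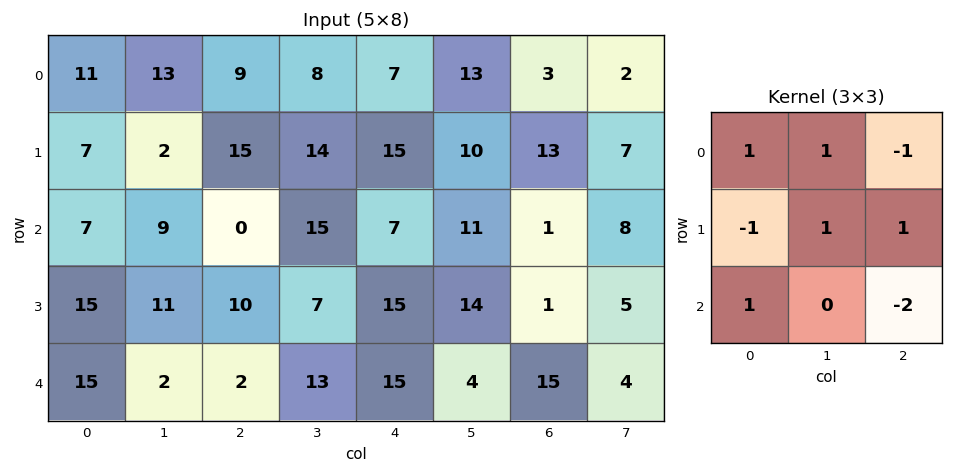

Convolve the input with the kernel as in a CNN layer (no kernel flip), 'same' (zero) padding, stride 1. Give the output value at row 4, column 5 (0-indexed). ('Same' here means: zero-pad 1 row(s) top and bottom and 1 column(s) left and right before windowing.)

32

The receptive field on the zero-padded input at this output position is [15 14 1 / 15 4 15 / 0 0 0]. Elementwise product with the kernel and sum: 15·1 + 14·1 + 1·-1 + 15·-1 + 4·1 + 15·1 + 0·1 + 0·-2.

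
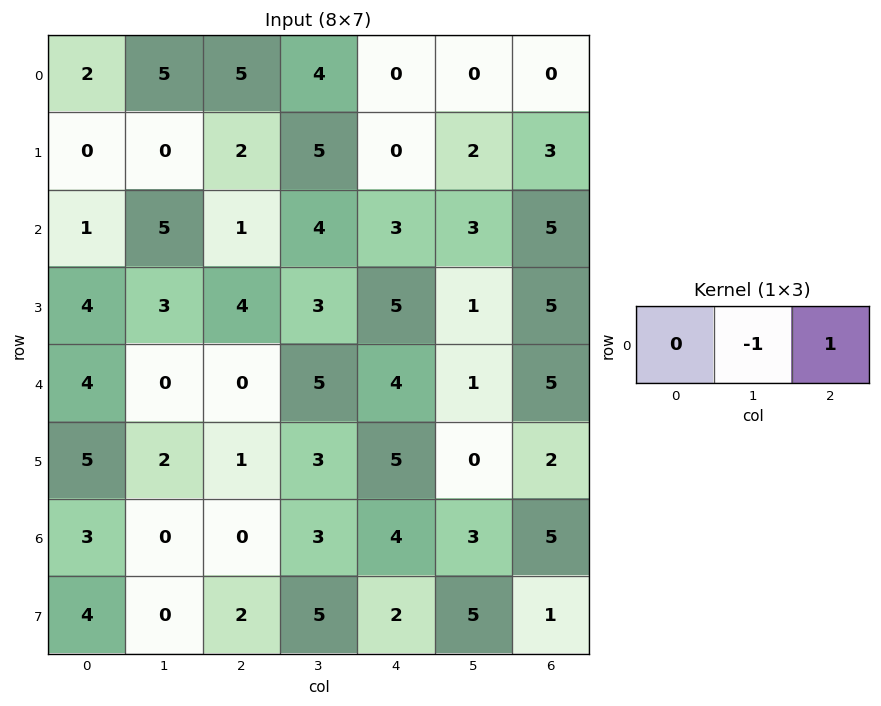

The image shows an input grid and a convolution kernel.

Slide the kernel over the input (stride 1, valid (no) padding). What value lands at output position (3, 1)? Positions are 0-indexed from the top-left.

The receptive field on the input at this output position is [3 4 3]. Elementwise product with the kernel and sum: 4·-1 + 3·1.

-1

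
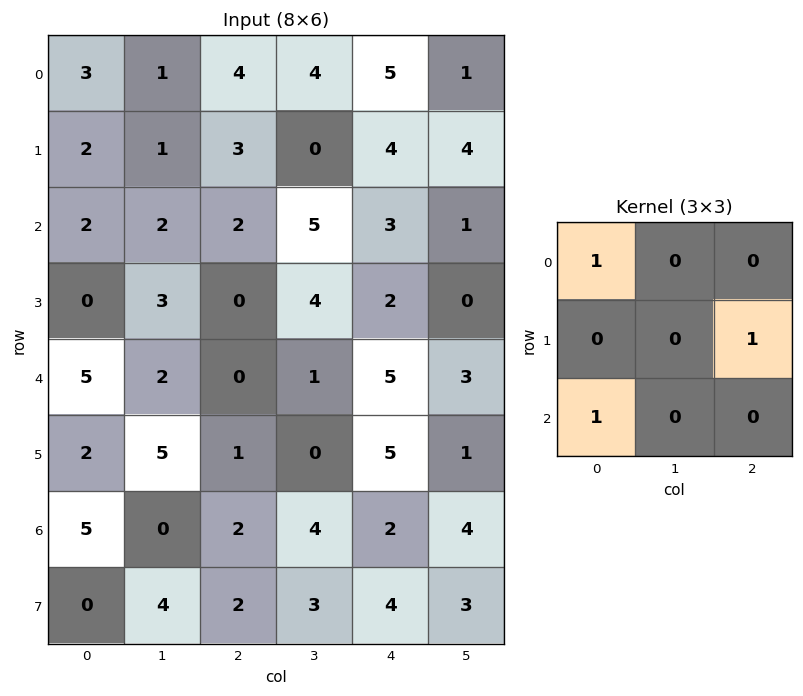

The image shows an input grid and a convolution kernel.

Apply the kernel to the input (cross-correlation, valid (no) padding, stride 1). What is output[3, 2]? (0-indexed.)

6

The receptive field on the input at this output position is [0 4 2 / 0 1 5 / 1 0 5]. Elementwise product with the kernel and sum: 0·1 + 5·1 + 1·1.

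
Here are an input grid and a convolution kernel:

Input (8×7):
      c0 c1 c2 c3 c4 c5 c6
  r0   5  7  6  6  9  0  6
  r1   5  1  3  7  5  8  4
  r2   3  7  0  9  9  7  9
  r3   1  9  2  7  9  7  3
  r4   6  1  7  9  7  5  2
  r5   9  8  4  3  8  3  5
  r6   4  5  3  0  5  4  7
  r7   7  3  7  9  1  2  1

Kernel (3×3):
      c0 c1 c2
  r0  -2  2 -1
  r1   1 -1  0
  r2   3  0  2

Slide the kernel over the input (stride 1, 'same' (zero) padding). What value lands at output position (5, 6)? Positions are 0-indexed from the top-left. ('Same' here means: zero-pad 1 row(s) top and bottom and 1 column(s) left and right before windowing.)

The receptive field on the zero-padded input at this output position is [5 2 0 / 3 5 0 / 4 7 0]. Elementwise product with the kernel and sum: 5·-2 + 2·2 + 0·-1 + 3·1 + 5·-1 + 4·3 + 0·2.

4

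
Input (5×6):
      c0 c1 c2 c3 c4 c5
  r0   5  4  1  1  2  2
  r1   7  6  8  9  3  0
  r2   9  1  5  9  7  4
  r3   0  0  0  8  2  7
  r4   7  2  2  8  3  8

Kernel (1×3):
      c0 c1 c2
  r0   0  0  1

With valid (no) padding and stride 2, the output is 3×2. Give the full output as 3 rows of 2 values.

1 2
5 7
2 3

Output[0,0]: The receptive field on the input at this output position is [5 4 1]. Elementwise product with the kernel and sum: 1·1.
Output[0,1]: The receptive field on the input at this output position is [1 1 2]. Elementwise product with the kernel and sum: 2·1.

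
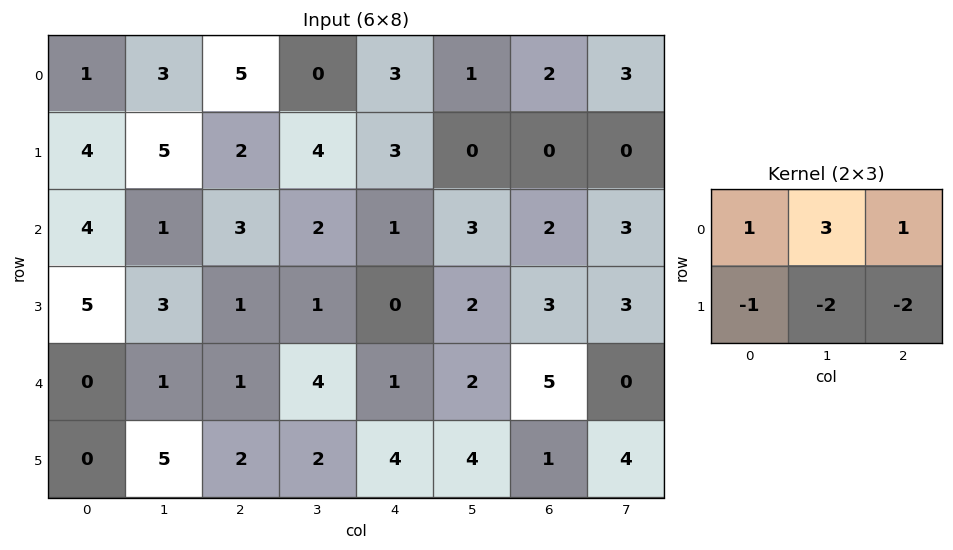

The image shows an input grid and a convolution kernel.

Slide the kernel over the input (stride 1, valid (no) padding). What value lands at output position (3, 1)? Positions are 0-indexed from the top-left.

The receptive field on the input at this output position is [3 1 1 / 1 1 4]. Elementwise product with the kernel and sum: 3·1 + 1·3 + 1·1 + 1·-1 + 1·-2 + 4·-2.

-4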